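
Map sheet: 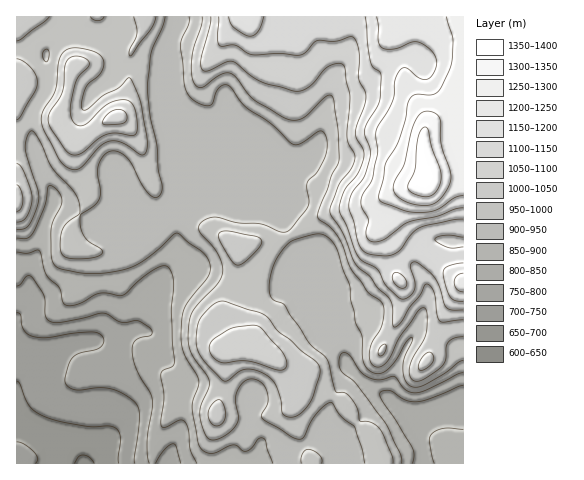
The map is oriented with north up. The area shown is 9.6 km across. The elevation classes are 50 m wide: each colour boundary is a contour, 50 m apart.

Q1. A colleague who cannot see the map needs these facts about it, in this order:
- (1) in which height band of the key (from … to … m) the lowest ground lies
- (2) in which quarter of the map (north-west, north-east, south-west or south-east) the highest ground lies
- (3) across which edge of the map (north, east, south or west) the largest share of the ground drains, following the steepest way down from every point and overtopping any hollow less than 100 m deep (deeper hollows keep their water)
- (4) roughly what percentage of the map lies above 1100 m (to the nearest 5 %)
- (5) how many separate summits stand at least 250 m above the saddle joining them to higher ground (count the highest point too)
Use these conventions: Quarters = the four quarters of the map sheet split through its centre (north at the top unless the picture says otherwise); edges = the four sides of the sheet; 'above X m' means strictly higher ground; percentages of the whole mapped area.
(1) The lowest ground lies in the 600–650 m band.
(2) The highest point lies in the north-east quarter of the map.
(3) Most of the ground drains across the western edge.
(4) About 15 % of the map lies above 1100 m.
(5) There is 1 summit with 250 m or more of prominence.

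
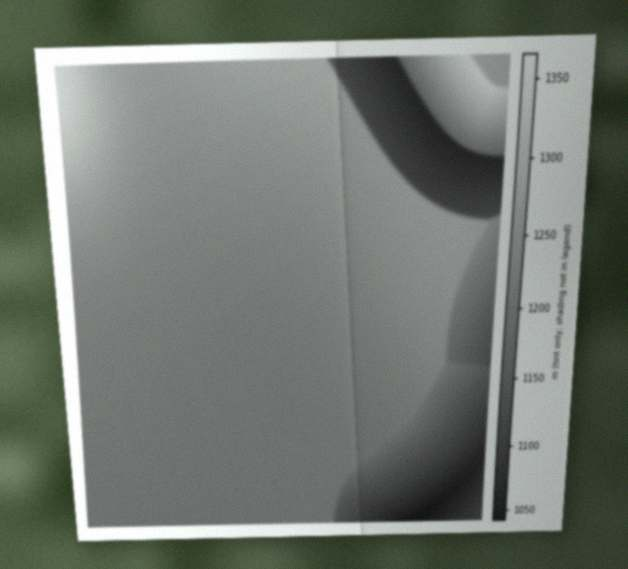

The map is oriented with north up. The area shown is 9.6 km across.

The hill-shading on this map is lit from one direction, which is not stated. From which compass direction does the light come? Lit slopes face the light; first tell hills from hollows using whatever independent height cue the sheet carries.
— SW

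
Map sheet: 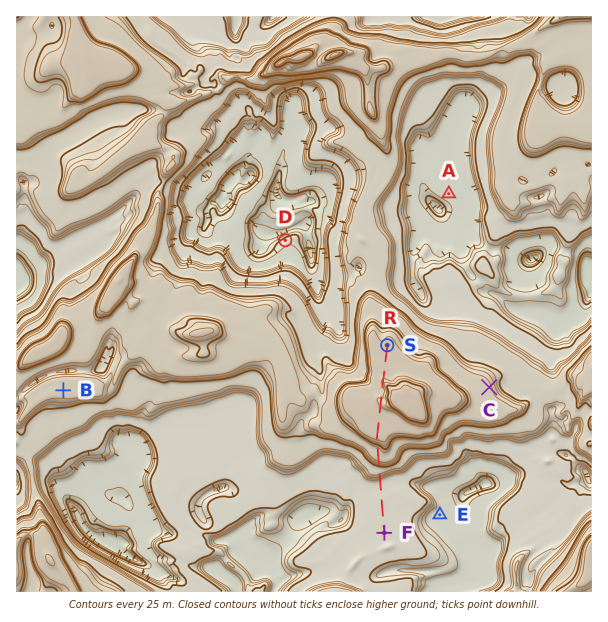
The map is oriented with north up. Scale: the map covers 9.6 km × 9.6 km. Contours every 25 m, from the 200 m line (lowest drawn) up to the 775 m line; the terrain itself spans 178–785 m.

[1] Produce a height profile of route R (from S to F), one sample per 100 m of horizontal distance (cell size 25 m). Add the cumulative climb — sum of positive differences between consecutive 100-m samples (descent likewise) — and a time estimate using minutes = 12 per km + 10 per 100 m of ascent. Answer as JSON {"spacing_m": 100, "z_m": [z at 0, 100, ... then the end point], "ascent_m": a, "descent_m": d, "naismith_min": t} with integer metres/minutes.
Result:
{"spacing_m": 100, "z_m": [682, 682, 683, 684, 686, 689, 711, 694, 690, 701, 706, 688, 685, 683, 682, 682, 669, 604, 589, 583, 527, 482, 448, 382, 380, 381, 382, 382, 382, 382, 382, 382, 382], "ascent_m": 47, "descent_m": 347, "naismith_min": 42}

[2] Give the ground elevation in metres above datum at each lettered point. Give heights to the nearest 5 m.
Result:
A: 280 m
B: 580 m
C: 580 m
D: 265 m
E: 280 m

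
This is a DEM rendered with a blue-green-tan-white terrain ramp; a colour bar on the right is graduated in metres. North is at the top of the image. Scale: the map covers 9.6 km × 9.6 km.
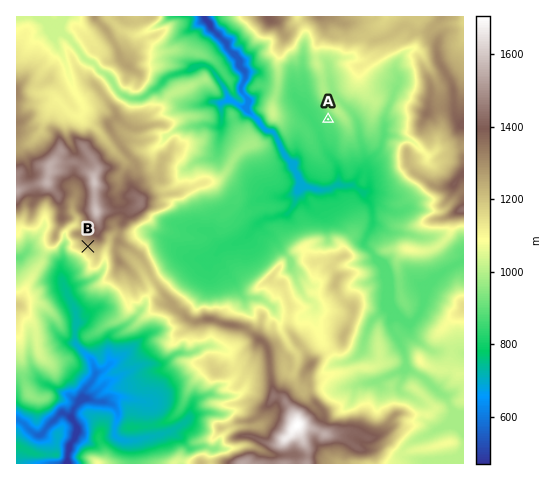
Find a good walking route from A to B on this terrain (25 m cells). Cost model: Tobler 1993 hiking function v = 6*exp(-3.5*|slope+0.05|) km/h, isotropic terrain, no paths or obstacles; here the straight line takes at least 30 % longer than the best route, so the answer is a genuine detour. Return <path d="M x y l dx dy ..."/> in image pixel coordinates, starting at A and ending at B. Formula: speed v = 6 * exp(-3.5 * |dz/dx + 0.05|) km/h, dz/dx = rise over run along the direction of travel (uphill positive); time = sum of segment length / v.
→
<path d="M328 119l-8 8-2 2-19 18-2 5 1 2-3 3-2 1-3-1 1 2-3 5 0 5-1-1 0 1-2-3-2 5-3 1-35 0-16 8-8 8-5 2-17 0-17 9-15 0-2 1-3 6-14 7-4 4-14 7-7 7-3 1-4-2-1 0-7 4-3 3 0 2-1 3-3 3-3 1-10 0"/>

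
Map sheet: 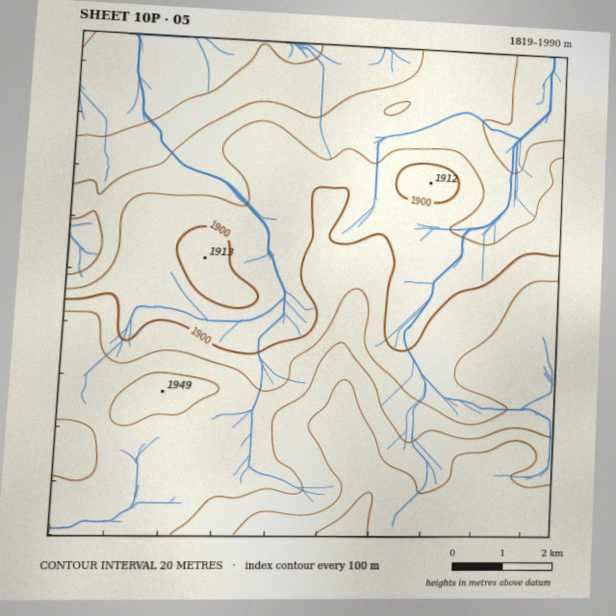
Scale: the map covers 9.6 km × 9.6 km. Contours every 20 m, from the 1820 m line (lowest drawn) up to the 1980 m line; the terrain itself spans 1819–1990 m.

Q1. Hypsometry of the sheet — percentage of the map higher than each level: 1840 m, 94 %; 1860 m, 84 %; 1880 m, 71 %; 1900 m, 50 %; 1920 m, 37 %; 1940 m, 17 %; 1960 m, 9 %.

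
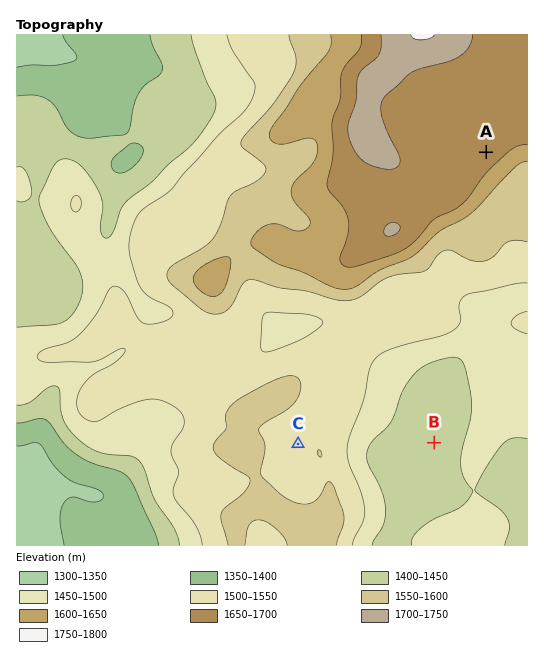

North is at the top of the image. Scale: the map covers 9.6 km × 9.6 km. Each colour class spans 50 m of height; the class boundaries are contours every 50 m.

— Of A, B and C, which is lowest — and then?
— B C A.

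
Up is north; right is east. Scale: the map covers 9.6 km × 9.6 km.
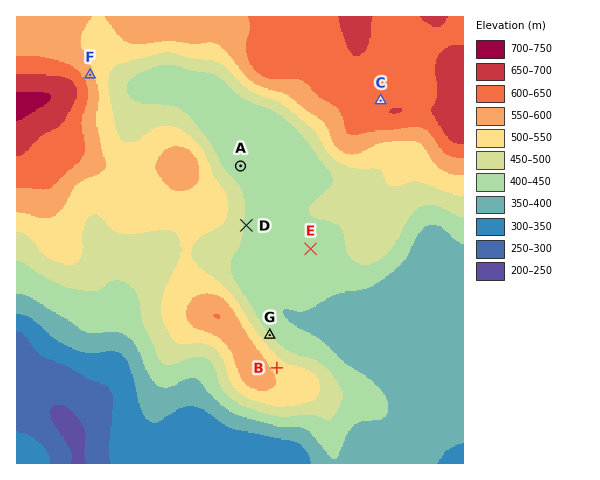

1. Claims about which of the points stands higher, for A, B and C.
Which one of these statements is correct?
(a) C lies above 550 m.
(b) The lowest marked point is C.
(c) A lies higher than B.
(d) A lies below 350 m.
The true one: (a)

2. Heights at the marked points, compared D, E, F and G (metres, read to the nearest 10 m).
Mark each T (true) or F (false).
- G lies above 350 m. T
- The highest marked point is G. F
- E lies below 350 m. F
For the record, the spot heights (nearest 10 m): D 440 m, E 420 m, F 570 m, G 450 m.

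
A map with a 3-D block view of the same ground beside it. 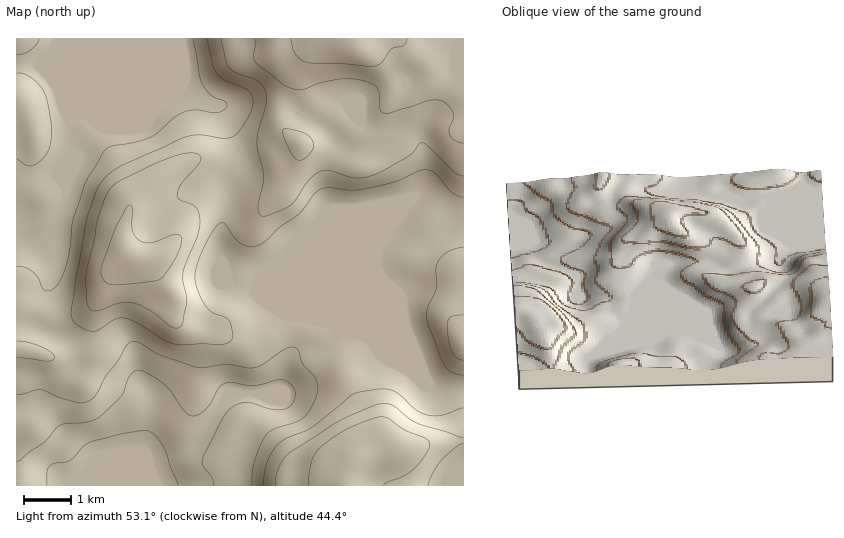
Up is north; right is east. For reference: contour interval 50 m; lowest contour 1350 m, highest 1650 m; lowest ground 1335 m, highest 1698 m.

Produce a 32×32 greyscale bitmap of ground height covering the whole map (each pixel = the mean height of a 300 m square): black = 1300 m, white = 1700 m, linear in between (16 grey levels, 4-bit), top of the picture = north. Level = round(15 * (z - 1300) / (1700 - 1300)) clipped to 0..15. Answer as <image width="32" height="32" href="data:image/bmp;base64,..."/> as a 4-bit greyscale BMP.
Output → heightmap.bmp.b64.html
<image width="32" height="32" href="data:image/bmp;base64,Qk12AgAAAAAAAHYAAAAoAAAAIAAAACAAAAABAAQAAAAAAAACAAATCwAAEwsAABAAAAAAAAAAAAAAABEREQAiIiIAMzMzAERERABVVVUAZmZmAHd3dwCIiIgAmZmZAKqqqgC7u7sAzMzMAN3d3QDu7u4A////ADMhEREREjNEV5q8zcy7uZlDIhERESI0RFeavM3czLqZQzIhEREjNERWiavMzN3LqVVDMiIiIzNFVWeKvMzMy6lVREMzIjNDRFVVZ5q8y6mIVVVVQzM0RERERFZ4mqmHd2VmZlQzNERDQzRGd4iHZmdmZ3ZUM0RVREREVnd3dmZnd3d3ZURVZlVlVVZ3dmZmeIh3d3ZVZnd3dmVmZmZmZop3d3d2Z4iIh3dmZmZmZmead3eId3iZmId2ZmZmZmZommZ3iZiZqph3dmZmZmZmaJlmZ4qqqqqXdmZmZmZmZmeJZlaKu7u6h2ZmZmZmZmZniGVWiszMyodmZmZmZmZmd4hVVXq8zMuXZndmZmZmZnd4VVV5vMu7qHeIdmZmZmZ3d1VVebu6q6l4iYdmZmZmZ3dVVWiruqqpiJmZdmZmZmd3VVVnq7upmYiJqodmZmZmd1VVV5q7qpmIiaqoiIh3ZnhVVVZ4mqqZmImrqpqqmYeKZlVVZ3iZmZiaq7uqqqmZq2ZlVVZmeIiImrvLqqqqmrt3ZVVVVWZ3d4q7u6qqqqq7d2VVVVVWZmZ5u7u6q7u6u3ZVVVVVVVZmeau7uqvMu7x2VVVVVVVWZ4m7u7u7zMzMZVVVVVVVVomrzMzMzMzMzFVVVVVVVVeavN3d7u7d3MxmVVVVVVVXmrzd7u/+3dzM"/>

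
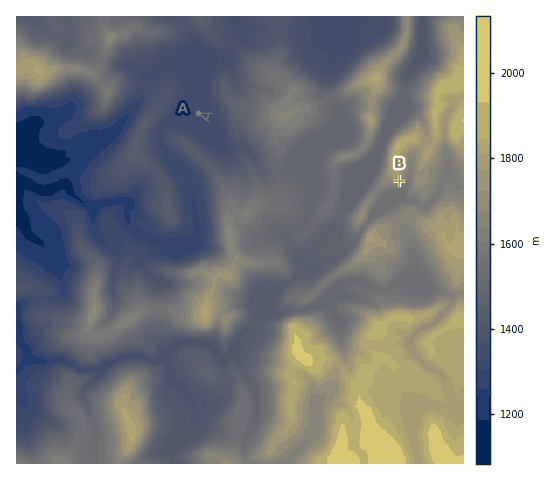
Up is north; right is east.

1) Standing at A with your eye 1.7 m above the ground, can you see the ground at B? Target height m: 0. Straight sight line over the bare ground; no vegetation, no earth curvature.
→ no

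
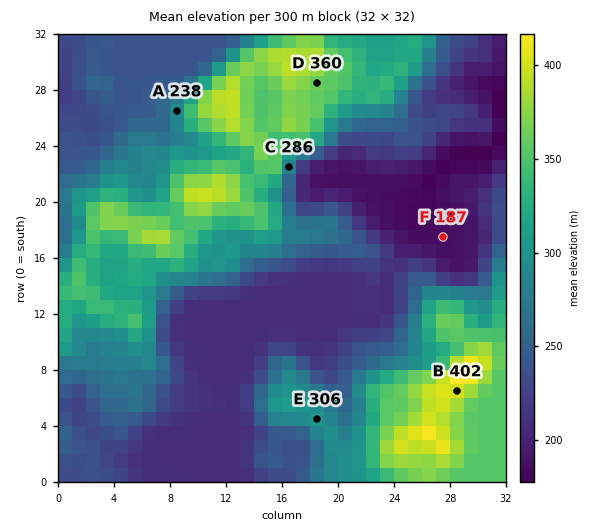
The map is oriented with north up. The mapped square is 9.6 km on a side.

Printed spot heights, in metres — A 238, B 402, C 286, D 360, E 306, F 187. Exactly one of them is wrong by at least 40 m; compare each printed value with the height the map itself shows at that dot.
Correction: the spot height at A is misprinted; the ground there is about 288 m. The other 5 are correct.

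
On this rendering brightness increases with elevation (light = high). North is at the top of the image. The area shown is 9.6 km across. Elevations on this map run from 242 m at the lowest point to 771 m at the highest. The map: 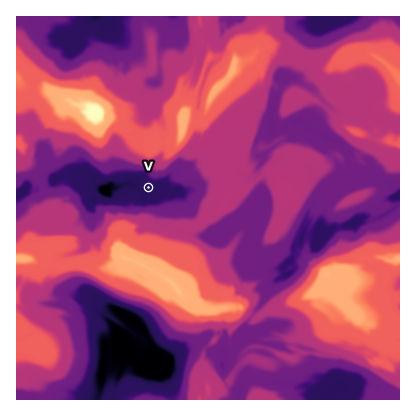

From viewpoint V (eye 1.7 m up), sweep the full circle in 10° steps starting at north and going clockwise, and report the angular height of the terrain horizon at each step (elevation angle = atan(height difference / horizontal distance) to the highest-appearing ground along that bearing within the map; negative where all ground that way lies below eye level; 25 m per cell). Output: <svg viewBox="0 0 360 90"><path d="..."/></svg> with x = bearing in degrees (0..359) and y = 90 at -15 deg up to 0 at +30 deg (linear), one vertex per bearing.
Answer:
<svg viewBox="0 0 360 90"><path d="M0 23l10 3 10-2 10 2 10 8 10 6 10 7 10-1 10 1 10 1 10-1 10-1 10 1 10-2 10-2 10-3 10-2 10-1 10-4 10 0 10 0 10-1 10 2 10 9 10 5 10 2 10 1 10 5 10-2 10-3 10-4 10-5 10-4 10-3 10-4 10-4"/></svg>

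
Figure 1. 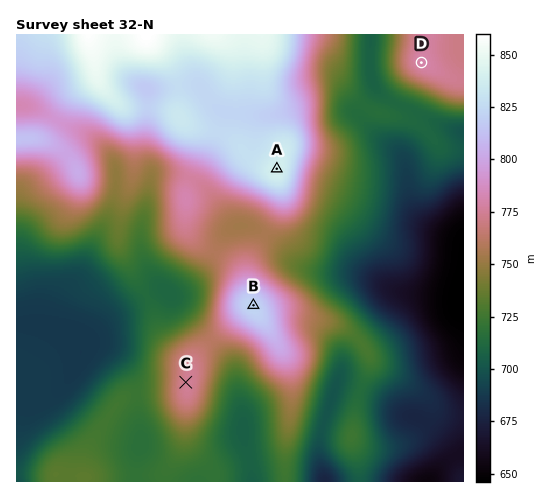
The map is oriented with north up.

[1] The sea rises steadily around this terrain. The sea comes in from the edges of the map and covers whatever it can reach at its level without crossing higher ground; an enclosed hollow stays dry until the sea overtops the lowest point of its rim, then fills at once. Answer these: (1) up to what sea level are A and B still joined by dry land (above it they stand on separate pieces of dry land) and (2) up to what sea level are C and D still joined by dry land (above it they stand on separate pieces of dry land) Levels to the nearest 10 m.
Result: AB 760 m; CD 710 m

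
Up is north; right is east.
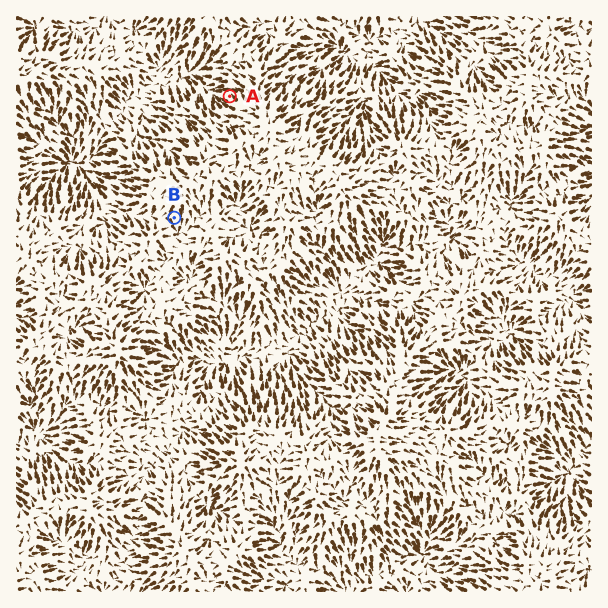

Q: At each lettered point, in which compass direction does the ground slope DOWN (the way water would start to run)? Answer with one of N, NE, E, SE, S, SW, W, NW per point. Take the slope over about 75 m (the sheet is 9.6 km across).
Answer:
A NW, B S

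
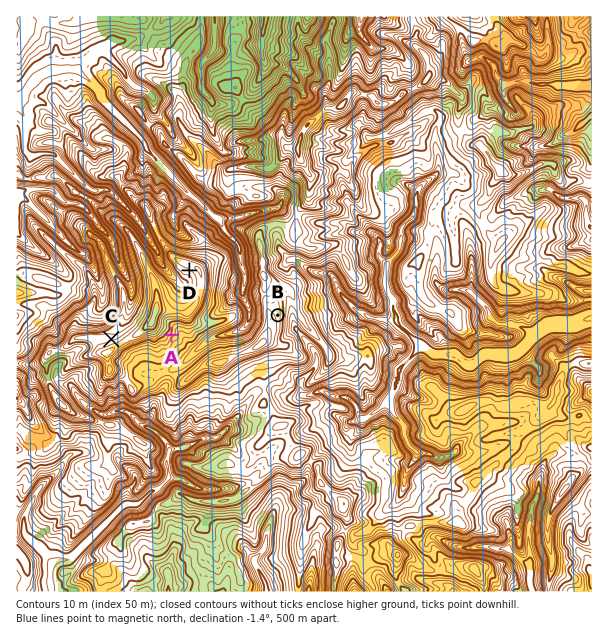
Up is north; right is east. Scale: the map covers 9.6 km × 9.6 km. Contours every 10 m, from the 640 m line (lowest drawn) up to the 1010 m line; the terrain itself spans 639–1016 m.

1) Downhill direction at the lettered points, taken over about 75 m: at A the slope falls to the SE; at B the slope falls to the E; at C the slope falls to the N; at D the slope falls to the SW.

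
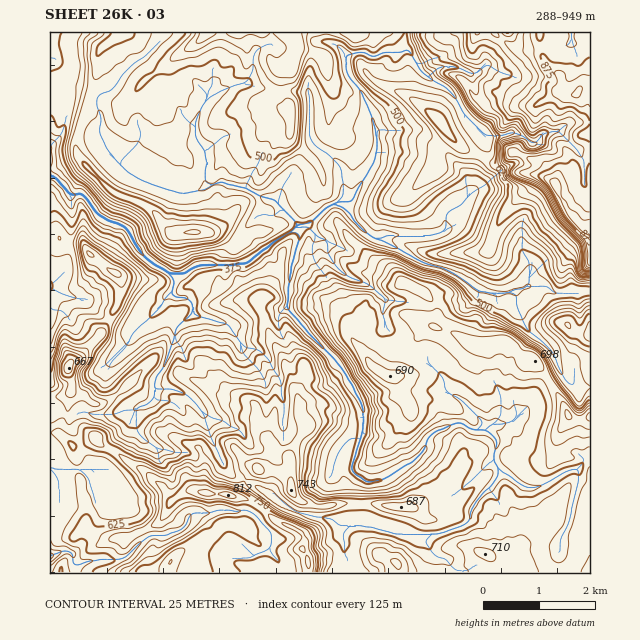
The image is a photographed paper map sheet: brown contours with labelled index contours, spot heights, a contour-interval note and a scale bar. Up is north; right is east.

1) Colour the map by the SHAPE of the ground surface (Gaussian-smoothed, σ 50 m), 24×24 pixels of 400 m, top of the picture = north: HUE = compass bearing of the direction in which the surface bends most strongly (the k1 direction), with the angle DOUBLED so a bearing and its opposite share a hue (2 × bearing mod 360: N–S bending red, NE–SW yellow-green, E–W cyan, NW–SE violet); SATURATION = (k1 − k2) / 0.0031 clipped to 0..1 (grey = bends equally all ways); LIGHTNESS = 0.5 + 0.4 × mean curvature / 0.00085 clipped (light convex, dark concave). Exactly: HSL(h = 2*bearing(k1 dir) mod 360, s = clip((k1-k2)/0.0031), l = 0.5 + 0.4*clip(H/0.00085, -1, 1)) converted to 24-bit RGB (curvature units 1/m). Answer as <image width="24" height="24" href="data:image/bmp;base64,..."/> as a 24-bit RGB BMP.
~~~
<image width="24" height="24" href="data:image/bmp;base64,Qk32BgAAAAAAADYAAAAoAAAAGAAAABgAAAABABgAAAAAAMAGAAATCwAAEwsAAAAAAAAAAAAA31QJjixQKIQ0Hch8nXXR5LbGaIWDdHJ9cIqAknN0akZ37fjTLCdxXkl5dMWVttvBXlOgi0l0lYBiea+Nf5mYlXZ8aWh+cJORiJfOcsnCmaDcqpzrXZ8TJGAU25PFk2aKiIdnU0yEMKNd9vnSMydfVJKYgrhgd0U0XDwtMqdLhZjFmWmBkHh5k3eBa3J5dnKGZo96rrp+R1s5RVAwzjOLzbluFiYNnKAUto8cbfL7Ff+5bCIAxBx6VoVKnj9hY2HJj8XDk4S2Hm1KrZp9kXF+l3yWk397Y2iLbGd+o6VzfHh+a0hrQrJs1JTr09b1z+H8wN7/MAMD9vJhKOXKYCHCWXrmPonXxmbCwoSqj2+AsmKLKYJ1kMB5b3gvwYujVm+fdlx3jaVlcFVdTJ3Qw/Xufj/H0sxrNhMWnh47tcjo0eaWcEp9P1tnliFal5k6EjITkYdVs4eVn514LUObrlk2oHayWKEvRagxXoWnwVizeum/ZMusJwwRY5QhseaOZhmlatqzuoNKxGprs2dVLk9OH0924rrGuISQFkQxo6Byn8G8T0Gtq5t+cF+EvKKHd019VaSySdeEyWdQTSxSf5PMhcuYdlk1WkkflC0zqsuLXTxs6NXNXWy1IUdlxlBRupSZrm68GV4lpJ8oZ1MvZIdYV2R2zpObjIjTwmeLRc19vV7pVW8/Kl1Ct4BXcDRCb5mlj8S7hHTNnju7qMeYp6XOLA5JnbA5l7GBqYCibnK2oUmjgKWdbIh3UGNmuPG2ADuT9wAEGpwcGhg289XmGlhzzGKJgLPHgbmjXpuLiz5hynI/0cx0O2ucLQYqmtudlcu1e2uVe1l1eo6DjWFymG97WZRzIv8zczhNY6L/+LbrEzMqN3Nc9dbjEI6ouHqknrSLNyxXdihAet2r4vDbMQImfduYkcqifF1WfltfhGuJk3h8eXeVc6ql1vXsMAQviHVOAu8ohDFg87/UI0ZGbpJNK02WmK+Hn2lfYShfotmjYdNnMgEacJ7LoNOoZ31ZiF1tl3GCgKWunMLIm7fZzfT0MgEZq0hgnMjbP4hgUqlh42JlLod4Snxiu3uohidTqjtSVY6CrNNxOQNBd068nMKnnYKQRGKxw4rCaqllhLlzOrR8oGYvQxoeNHqR2+/uh2nchVpVfkRCbXpD4L+RTaypG22GUbSwUqCciIvB17vGDxN+lMqeos3AN3zHng9pqdJwr9rk0ubuaRNeTjEcUX88WnFKd3ESLykEU3N70EZ20fbww9LkbgNOj1gNEjsJbmUSKWUOt2ltGDKWjbBtsEwsuzCYcr681/PiMAgDMw4AXx4kt9OxbaSnQThi1oWJ+X//SF6izf7gnFOgTw84qzuP5dTOq4HEV9Kyk5LTCl0n1ewcSbNmaSoqceeDb4oTRxYHQdLfe43kqZDf58PAU0JmZDlifZBZ4OAAVaCywepVLAcJKAsOjt2dm8zXurDe2ZjVOoGbf3i2qS+6JIBAtufZiBBTqE9bfIVPV5FRQ3JUN1hS1aCeqUiLT1SIkyqL0Pvrs4M2RAAG24WY0+74e969V0M2YmZCnWh0z5Sqfl8tYUuDsYSWM50jMUNst53G28bbrI94PV5ISG9lQW9j4IihNCBKrPymVGqBXw85jOLBm/DFXkA4dV5XhHJzYJOFjV45fE8zyLyIQmtiiIdtsml/TI51PWlfq4aByJu0uqDGMS9ZKBo0/WhXbaH51fbiZU2CPyaU2PXPaklbfHJwgXVzgJSFbGCKjGyXnoaatIORsFJLRb+VgENajqGHNUxchI1fm490q0NYgLrSCRGozP/RD9juyj0/iDVIH3Ny1bSPfV95dJ10eJGDiJJ+b1CCZY9ncIdunICD5t/EFxlRnrOZfY6BSjtydpVbfU1DouSbg0SJKwgbV10AcEoAMIYS0mBsRXGBz6mEXl+TpIKAe4qFlH51SnyBpIiqhoGeiJCW2d+9HxhUr598a5BwUipPh3FbqOTbs8imRQM7bcPXpJzo4szwoFi8Mo1egXWTv0VSXYZqpXaRg3iUkI96hWN5THJRZoFIj1lP0sxQEAwnudSmZBZtlN3Om9bZhZdaLgUTjv/qiYTAZJZ7f0pUzquQjoS/f2Nto0WOpKl+WHhmlWChvX6Sb4FdW3KBpFuicaKy3by/GimMweC0CELRqb9Nl1d9XxI6TvHIs2gWKFkffWdLV6Nkg8CPhl5nYneJPp2W0Hd+d6aTVnp3Qn2O5puyT2SiiL2rS56MqaZsPrHUphFtgdpHP7pXHChc0pXHeaGx3o+cYpDIbIXZxseKZpWMcl6M"/>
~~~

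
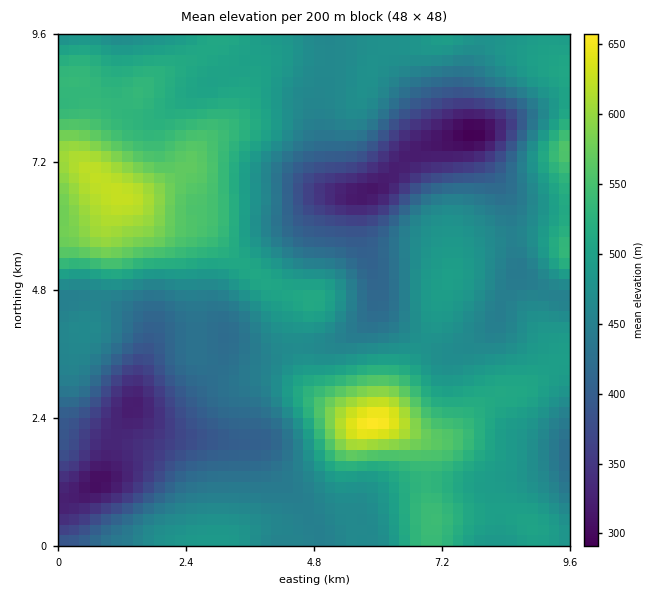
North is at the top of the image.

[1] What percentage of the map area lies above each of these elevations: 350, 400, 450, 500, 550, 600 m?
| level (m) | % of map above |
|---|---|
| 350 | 93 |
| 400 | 85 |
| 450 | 66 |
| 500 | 30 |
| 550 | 10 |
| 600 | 3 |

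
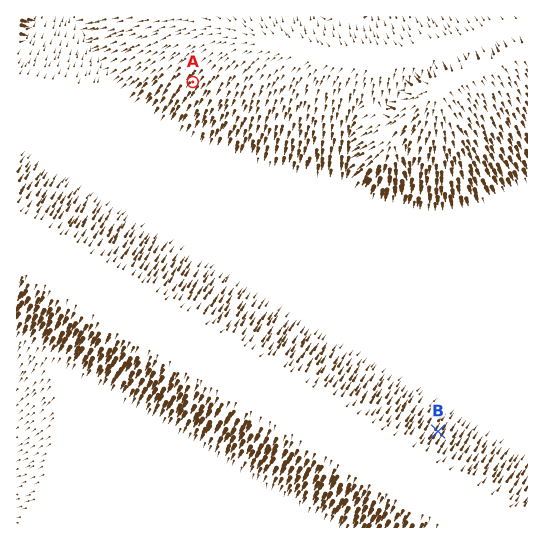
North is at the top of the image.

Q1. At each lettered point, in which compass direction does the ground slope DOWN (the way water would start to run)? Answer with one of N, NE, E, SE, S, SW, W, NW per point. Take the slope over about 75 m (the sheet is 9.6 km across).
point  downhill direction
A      SW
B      NE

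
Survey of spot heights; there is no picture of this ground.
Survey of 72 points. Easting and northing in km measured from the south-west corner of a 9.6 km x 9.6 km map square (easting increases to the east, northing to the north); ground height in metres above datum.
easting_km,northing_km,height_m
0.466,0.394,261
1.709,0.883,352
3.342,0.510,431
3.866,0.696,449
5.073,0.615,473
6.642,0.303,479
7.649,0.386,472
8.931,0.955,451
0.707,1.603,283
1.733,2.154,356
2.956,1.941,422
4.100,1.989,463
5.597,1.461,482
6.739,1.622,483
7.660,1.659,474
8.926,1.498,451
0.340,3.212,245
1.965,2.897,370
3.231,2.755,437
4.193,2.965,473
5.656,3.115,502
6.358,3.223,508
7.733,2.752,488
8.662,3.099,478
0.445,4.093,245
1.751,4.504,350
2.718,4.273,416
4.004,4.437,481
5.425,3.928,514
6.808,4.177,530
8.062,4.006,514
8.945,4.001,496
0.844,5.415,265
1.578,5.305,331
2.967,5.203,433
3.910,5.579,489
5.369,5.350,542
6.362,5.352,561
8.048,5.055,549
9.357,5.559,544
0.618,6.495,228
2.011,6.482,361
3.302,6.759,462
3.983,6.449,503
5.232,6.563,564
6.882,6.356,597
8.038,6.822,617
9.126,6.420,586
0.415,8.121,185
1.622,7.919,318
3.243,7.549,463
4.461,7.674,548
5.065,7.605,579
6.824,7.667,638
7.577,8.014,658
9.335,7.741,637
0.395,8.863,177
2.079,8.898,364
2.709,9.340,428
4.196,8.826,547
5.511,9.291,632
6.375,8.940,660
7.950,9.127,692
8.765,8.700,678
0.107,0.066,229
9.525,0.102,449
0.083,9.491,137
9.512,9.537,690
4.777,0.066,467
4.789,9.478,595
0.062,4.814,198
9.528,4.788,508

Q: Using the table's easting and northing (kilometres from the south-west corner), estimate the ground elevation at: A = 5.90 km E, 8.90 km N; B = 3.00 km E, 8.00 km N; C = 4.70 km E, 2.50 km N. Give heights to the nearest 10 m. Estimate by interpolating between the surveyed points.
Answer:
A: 640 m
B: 450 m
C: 480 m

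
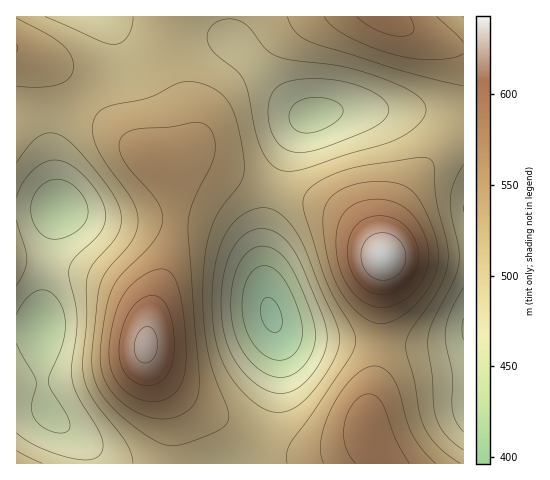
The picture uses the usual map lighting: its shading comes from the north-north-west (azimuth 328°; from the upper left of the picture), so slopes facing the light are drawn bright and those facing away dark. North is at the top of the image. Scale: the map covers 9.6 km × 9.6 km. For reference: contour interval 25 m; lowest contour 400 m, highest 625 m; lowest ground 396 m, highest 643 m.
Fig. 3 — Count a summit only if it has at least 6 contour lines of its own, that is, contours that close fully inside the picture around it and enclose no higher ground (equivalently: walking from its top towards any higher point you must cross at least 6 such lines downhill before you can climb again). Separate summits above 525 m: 0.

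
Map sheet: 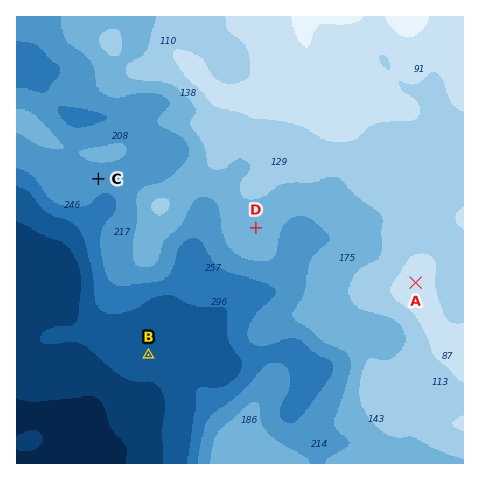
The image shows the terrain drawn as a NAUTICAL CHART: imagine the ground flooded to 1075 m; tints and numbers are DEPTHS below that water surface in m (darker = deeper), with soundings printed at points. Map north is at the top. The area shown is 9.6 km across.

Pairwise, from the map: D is higher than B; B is lower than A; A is higher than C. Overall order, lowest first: B C D A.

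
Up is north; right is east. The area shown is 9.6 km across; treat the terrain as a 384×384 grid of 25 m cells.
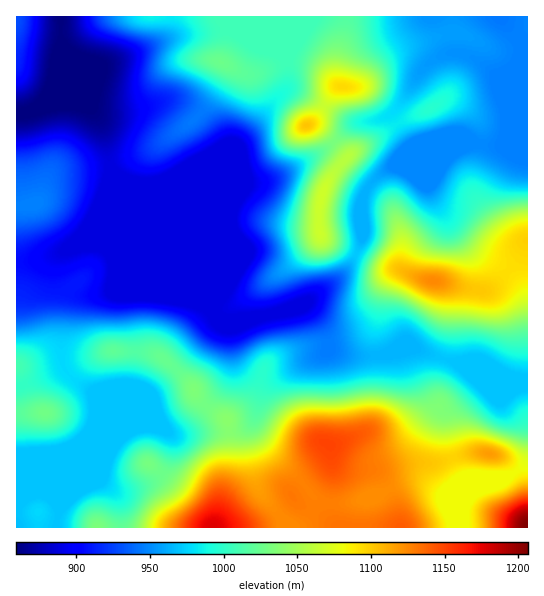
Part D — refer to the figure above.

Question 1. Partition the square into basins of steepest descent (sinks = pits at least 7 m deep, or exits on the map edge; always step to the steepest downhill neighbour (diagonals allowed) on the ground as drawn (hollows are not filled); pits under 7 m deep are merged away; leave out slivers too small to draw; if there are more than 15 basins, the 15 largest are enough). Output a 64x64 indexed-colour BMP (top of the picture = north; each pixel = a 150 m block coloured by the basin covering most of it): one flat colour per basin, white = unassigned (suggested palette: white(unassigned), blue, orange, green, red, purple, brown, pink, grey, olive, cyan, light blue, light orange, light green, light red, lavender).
<image width="64" height="64" href="data:image/bmp;base64,Qk12CAAAAAAAAHYAAAAoAAAAQAAAAEAAAAABAAQAAAAAAAAIAAATCwAAEwsAABAAAAAAAAAA////ALR3HwAOf/8ALKAsACgn1gC9Z5QAS1aMAMJ34wB/f38AIr28AM++FwDox64AeLv/AIrfmACWmP8A1bDFADMzMzMzMzMzMzMzMzERERERERERERERERERERERERERMzMzMzMzMzMzMzMzMREREREREREREREREREREREREREzMzMzMzMzMzMzMzMxERERERERERERERERERERERERETMzMzMzMzMzMzMzMzMRERERERERERERERERERERERERMzMzMzMzMzMzMzMzMxEREREREREREREREREREREREREzMzMzMzMzMzMzMzMzERERERERERERERERERERERERETMzMzMzMzMzMzMzMzMRERERERERERERERERERERERERMzMzMzMzMzMzMzMzMzEREREREREREREREREREREREREzMzMzMzMzMzMzMzMzMRERERERERERERERERERERERETMzMzMzMzMzMzMzMzMxERERERERERERERERERERERERMzMzMzMzMzMzMzMzMzEREREREREREREREREREREREREzMzMzMzMzMzMzMzMzMRERERERERERERERERERERERETMzMzMzMzMzMzMzMzMxERERERERERERERERERERERERMzMzMzMzMzMzMzMzMxERERERERERERERERERERERERERETMzMzMzMzMzMzMxEREREREREREREREREREREREREREREzMzMzMzMzMzMxERERERERERERERERERERERERERERETMzMzMzMzMzMxEREREREREREREREREREREREREREREREzMzMzMzMzMxERERERERERERERERERERERERERERERETMzMzMzMzMxEREREREREREREREREREREREREREREREREzMzMzMzMxERERERERERERERERERERERERERERERERERMzMzMzMxERERERERERERERERERERERERERERERERERERMzMzMxERERERERERERERERERERERERERERERERERERERERERERERERERERERERERERERERERERERERERERERERERERERERERERERERERERERERERERERERERERERERERERERERERERERERERERERERERERERERERERERERERERERERERERERERERERERERERERERERERERERERERERERERERERERERERERERERERERERERERERERERERERERERERERERERERERERERERERERERERERERERERERERERERERERERERERERERERERERERERERERERERERERERERERERERERERERERERERERERERERERERERERERERERERERERERERERERERERERERERERERERERERERESIiIhERERERERERERERERERERERERERERERERERESIiIiIiIRERERERERERERERERERERERERERERERERIiIiIiIiIiEREREREREREREREREREREREREREREREiIiIiIiIiIiIhERERERERERERERERERERERERERERIiIiIiIiIiIiIiERERERERERERERERERERERERERESIiIiIiIiIiIiIiIhEREREREREREREREREREREREREiIiIiIiIiIiIiIiIiERERERERERERERERERERERERESIiIiIiIiIiIiIiIiIRERERERERERERERERERERERERIiIiIiIiIiIiIiIiIhEREREREREREREREREREREREREiIiIiIiIiIiIiIiIiERERERERERERERERERERERERESIiIiIiIiIiIiIiIiIRERERERERERERERERERERERERIiIiIiIiIiIiIiIiIhERERERERERERERERERERERERESIiIiIiIiIiIiIiIiERERERERERERERERERERERERERIiIiIiIiIiIiIiIiIRERERERERERERERERERERERERESIiIiIiIiIiIiIiIhEREREREREREREREREREREREREREiIiIiIiIiIiIiIiERERERERERERERERERERERERERESIiIiIiIiIiIiIiIRERERERERERERERERERERERERERIiIiIiIiIiIiIiIhERERERERERERERERERERERERERIiIiIiIiIiIiIiIiERERERERERERERERERERERERERIiIiIiIiIiIiIiIiIRERERERERERERERERERERERESIiIiIiIiIiIiIiIiIhEREREREREREREREREREREREREiIiIiIiIiIiIiIiIiERERERERERERERERERERERERESIiIiIiIiIiIiIiIiIREREREREREREREREREREREREREiIiIiIiIiIiIiIiIhERERERERERERERERERERERERERIiIiIiIiIiIiIiIiEREREREREREREREREREREREREREiIiIiIiIiIiIiIiIRERERERERERERERERERERERERESIiIiIiIiIiIiIiIhERERERERERERERERERERERERERIiIiIiIiIiIiIiIiEREREREREREREREREREREREREREiIiIiIiIiIiIiIiIRERERERERERERERERERERERERESIiIiIiIiIiIiIiIhEREREREREREREREREREREREREREiIiIiIiIiIiIiIiERERERERERERERERERERERERERESIiIiIiIiIiIiIiIRERERERERERERERERERERERERERIiIiIiIiIiIiIiIhEREREREREREREREREREREREREREiIiIiIiIiIiIiIi"/>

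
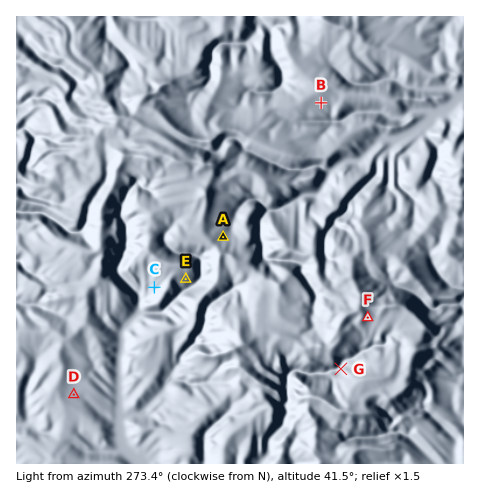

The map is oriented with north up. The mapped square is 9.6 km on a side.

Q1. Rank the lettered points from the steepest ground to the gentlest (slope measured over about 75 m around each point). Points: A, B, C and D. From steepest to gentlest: C A B D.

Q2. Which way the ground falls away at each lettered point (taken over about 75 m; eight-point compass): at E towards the S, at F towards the SE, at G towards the NW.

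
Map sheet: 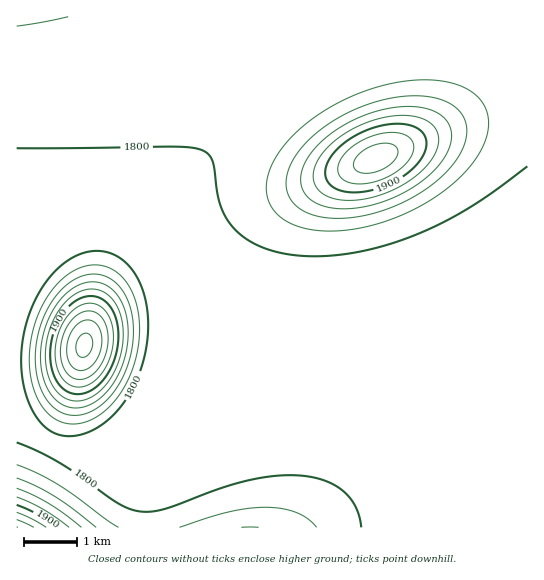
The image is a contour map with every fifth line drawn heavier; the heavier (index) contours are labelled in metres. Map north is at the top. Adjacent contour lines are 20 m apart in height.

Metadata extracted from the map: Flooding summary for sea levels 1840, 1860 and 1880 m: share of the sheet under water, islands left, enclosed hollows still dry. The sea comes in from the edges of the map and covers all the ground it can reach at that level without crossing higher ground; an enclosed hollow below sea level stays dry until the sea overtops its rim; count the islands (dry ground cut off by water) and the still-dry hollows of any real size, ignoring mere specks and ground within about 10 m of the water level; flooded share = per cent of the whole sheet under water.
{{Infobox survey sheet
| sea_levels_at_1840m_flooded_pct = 89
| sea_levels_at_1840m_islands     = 2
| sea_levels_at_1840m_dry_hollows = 0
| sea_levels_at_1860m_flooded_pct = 92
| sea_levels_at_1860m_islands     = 2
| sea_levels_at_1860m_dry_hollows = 0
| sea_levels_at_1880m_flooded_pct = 94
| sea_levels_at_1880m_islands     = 2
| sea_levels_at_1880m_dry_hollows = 0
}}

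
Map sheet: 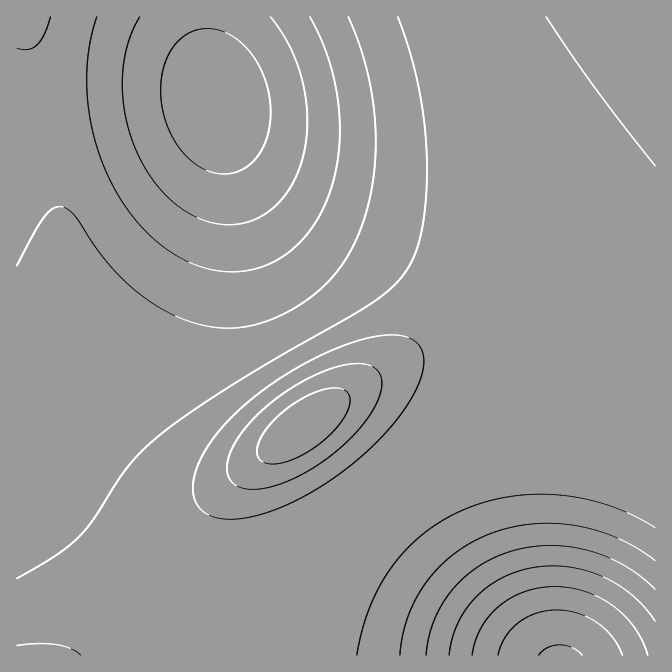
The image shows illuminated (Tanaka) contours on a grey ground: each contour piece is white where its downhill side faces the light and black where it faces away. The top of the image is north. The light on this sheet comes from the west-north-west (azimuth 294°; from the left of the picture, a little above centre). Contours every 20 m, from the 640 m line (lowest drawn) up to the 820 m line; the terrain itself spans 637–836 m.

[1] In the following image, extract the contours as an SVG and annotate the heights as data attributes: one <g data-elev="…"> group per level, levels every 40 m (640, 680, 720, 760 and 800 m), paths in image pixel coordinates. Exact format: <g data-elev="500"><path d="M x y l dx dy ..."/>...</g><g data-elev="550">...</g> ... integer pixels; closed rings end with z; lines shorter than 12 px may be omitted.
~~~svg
<g data-elev="640"><path d="M539 655l10-8 11-2 12 2 10 8"/></g><g data-elev="680"><path d="M472 655l4-15 6-13 8-12 10-10 12-8 13-6 15-3 15-1 15 1 15 3 15 7 14 8 11 10 10 12 8 14 5 13"/><path d="M219 174l-10-3-10-5-10-8-9-9-12-22-7-27 1-27 8-21 7-10 8-7 9-4 10-2 11 0 12 4 10 6 10 9 8 11 7 13 5 15 3 15 1 15-2 15-4 11-7 12-8 9-10 7-10 3z"/></g><g data-elev="720"><path d="M426 655l3-18 5-17 8-15 10-15 13-13 15-12 17-9 17-5 18-4 18-2 20 2 19 4 18 6 18 9 16 11 14 12"/><path d="M310 17l10 20 8 20 6 21 4 24 2 21-1 22-2 22-5 20-7 18-9 17-11 15-12 11-13 10-15 8-16 4-17 2-17-2-16-4-17-7-17-11-15-12-14-16-13-17-10-18-10-20-7-22-5-21-3-22-1-22 1-21 3-20 6-20"/></g><g data-elev="760"><path d="M357 655l5-25 8-23 11-23 12-19 15-18 17-15 19-12 20-10 23-8 23-6 25-2 25 1 25 4 25 7 24 10 21 12"/><path d="M398 17l11 33 9 35 6 37 3 35-1 36-4 34-6 25-10 20-15 16-20 15-129 75-46 30-32 24-20 16-15 17-35 54-15 18-23 18-39 23"/></g><g data-elev="800"><path d="M244 488l20 0 24-7 27-14 26-20 23-24 13-21 5-19-1-6-4-7-8-5-11-1-13 1-15 4-33 16-33 23-23 25-8 14-5 11-1 12 2 8 6 7z"/></g>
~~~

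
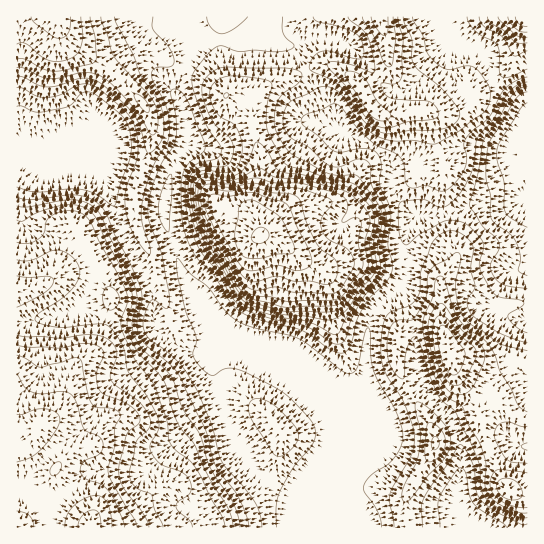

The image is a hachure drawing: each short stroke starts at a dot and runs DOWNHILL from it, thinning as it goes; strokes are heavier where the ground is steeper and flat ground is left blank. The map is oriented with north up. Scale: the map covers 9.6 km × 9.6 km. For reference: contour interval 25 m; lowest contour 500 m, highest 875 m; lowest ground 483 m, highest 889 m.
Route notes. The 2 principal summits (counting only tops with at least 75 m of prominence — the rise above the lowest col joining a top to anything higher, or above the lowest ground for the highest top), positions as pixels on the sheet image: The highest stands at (261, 235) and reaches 879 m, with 269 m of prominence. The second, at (449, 349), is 745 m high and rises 162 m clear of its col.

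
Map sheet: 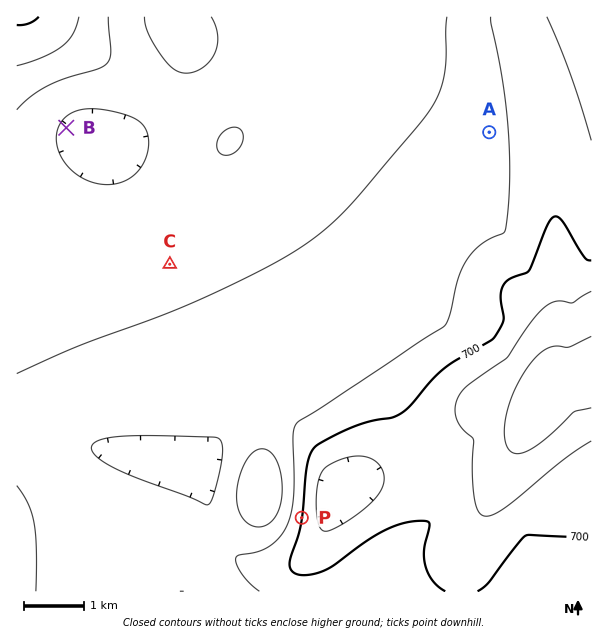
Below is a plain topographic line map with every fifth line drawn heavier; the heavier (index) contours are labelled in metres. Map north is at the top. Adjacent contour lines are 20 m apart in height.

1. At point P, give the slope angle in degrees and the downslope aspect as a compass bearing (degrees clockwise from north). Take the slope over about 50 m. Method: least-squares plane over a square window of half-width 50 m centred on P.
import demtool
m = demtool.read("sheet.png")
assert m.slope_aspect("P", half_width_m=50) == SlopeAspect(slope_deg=6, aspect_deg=98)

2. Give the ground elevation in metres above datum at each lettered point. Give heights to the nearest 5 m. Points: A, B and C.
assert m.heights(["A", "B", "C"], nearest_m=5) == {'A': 730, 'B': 735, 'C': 745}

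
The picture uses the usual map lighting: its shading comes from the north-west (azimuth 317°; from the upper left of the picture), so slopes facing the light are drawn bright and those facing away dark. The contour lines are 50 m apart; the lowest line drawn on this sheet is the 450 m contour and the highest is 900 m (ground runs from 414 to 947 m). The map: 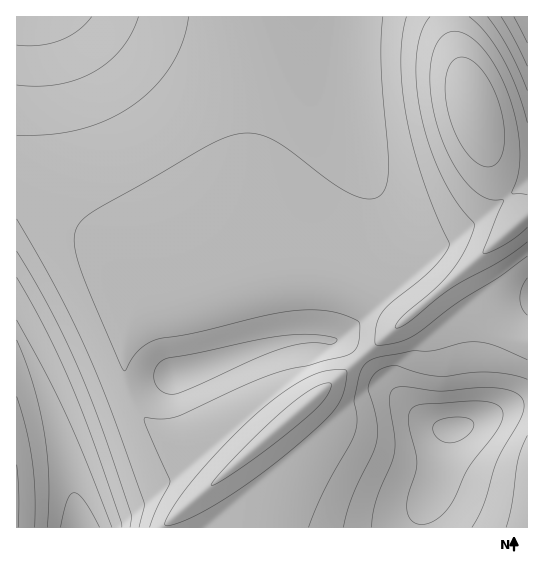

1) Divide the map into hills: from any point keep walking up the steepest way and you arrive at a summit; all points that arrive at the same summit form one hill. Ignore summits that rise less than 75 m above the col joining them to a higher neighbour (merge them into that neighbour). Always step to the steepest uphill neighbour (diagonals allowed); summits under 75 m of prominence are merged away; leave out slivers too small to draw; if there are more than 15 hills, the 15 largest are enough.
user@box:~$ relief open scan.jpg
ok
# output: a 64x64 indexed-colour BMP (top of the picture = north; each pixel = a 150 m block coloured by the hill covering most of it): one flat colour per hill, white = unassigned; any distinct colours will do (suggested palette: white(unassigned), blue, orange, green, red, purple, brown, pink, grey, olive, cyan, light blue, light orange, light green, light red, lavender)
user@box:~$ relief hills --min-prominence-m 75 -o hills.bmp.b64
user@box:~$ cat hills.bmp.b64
<image width="64" height="64" href="data:image/bmp;base64,Qk12CAAAAAAAAHYAAAAoAAAAQAAAAEAAAAABAAQAAAAAAAAIAAATCwAAEwsAABAAAAAAAAAA////ALR3HwAOf/8ALKAsACgn1gC9Z5QAS1aMAMJ34wB/f38AIr28AM++FwDox64AeLv/AIrfmACWmP8A1bDFADMzMzMiIiIiIiIiIiIiIiIiIiIiIiIiIiIhERERERERMzMzMyIiIiIiIiIiIiIiIiIiIiIiIiIiIiEREREREREzMzMzIiIiIiIiIiIiIiIiIiIiIiIiIiIiIRERERERETMzMzIiIiIiIiIiIiIiIiIiIiIiIiIiIiIhERERERERMzMzMiIiIiIiIiIiIiIiIiIiIiIiIiIiIiIREREREREzMzMyIiIiIiIiIiIiIiIiIiIiIiIiIiIiIhERERERETMzMzIiIiIiIiIiIiIiIiIiIiIiIiIiIiIiIRERERERMzMzMiIiIiIiIiIiIiIiIiIiIiIiIiIiIiIhEREREREzMzMiIiIiIiIiIiIiIiIiIiIiIiIiIiIiIiERERERETMzMyIiIiIiIiIiIiIiIiIiIiIiIiIiIiIiIRERERERMzMzIiIiIiIiIiIiIiIiIiIiIiIiIiIiIiIiEREREREzMzIiIiIiIiIiIiIiIiIiIiIiIiIiIiIiIiIRERERETMzMiIiIiIiIiIiIiIiIiIiIiIiIiIiIiIiIRERERERMzMxEiIiIiIiIiIiIiIiIiIiIiIiIiIiIiEREREREREzMzEREiIiIiIiIiIiIiIiIiIiIiIiIiIiERERERERETMzERERESIiIiIiIiIiIiIiIiIiIiIiIiERERERERERMzMRERERESIiIiIiIiIiIiIiIiIiIiIiEREREREREREzMRERERERESIiIiIiIiIiIiIiIiIiIiERERERERERETMxERERERERERIiIiIiIiIiIiIiIiIiERERERERERERMzERERERERERERIiIiIiIiIiIiIiIiEREREREREREREzEREREREREREREREiIiIiIiIiIiIiERERERERERERETMRERERERERERERERESIiIiIiIiIiERERERERERERERMRERERERERERERERERERIiIiIiIiERERERERERERERExERERERERERERERERERERERIiIRERERERERERERERERERERERERERERERERERERERERERERERERERERERERERERERERERERERERERERERERERERERERERERERERERERERERERERERERERERERERERERERERERERERERERERERERERERERERERERERERERERERERERERERERERERERERERERERERERERERERERERERERERERERERERERERERERERERERERERERERERERERERERERERERERERERERERERERERERERERERERERERERERERERERERERERERERERERERERERERERERERERERERERERERERERERERERERERERERERERERERERERERERERERERERERERERERERERERERERERERERERERERERERERERERERERERERERERERERERERERERERERERERERERERERERERERERERERERERERERERERERERERERERERERERERERERERERERERERERERERERERERERERERERERERERERERERERERERERERERERERERERERERERERERERERERERERERERERERERERERERERERERERERERERERERERERERERERERERERERERERERERERERERERERERERERERERERERERERERERERERERERERERERERERERERERERERERERERERERERERERERERERERERERERERERERERERERERERERERERERERERERERERERERERERERERERERERERERERERERERERERERERERERERERERERERERERERERERERERERERERERERERERERERERERERERERERERERERERERERERERERERERERERERERERERERERERERERERERERERERERERERERERERERERERERERERERERERERERERERERERERERERERERERERERERERERERERERERERERERERERERERERERERERERERERERERERERERERERERERERERERERERERERERERERERERERERERERERERERERERERERERERERERERERERERERERERERERERERERERERERERERERERERERERERERERERERERERERERERERERERERERERERERERERERERERERERERERERERERERERERERERERERERERERERERERERERERERERERERERERERERERERERERERERERERERERERERERERERERERERERERERERERERERERERERERERERERERERERERERERERERERERERERERERERERERERERERERERERERERERERERERERERERERERERERERERERERERERERERERERERERERERERERERERERERERERERERERERERERERERERERERERERERERERERERERERERERERERERERERERERERERERERERERERERERERERERERERERERERERERERERERERERERERERERERERERERERERERERERERERERERERERERERERERERERERERERERERERERERERERERERERERERERERERERERERERERERERERERERERERERERERERERERERERERERERERERERERERERERERERERERERERERERERERERERERERERERERERERERERERER"/>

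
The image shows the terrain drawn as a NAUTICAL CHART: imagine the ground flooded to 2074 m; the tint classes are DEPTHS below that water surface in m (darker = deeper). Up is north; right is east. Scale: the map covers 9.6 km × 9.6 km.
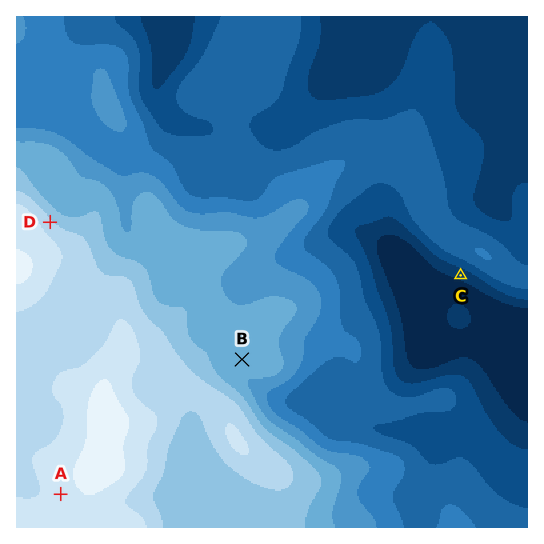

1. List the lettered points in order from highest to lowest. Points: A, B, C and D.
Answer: A D B C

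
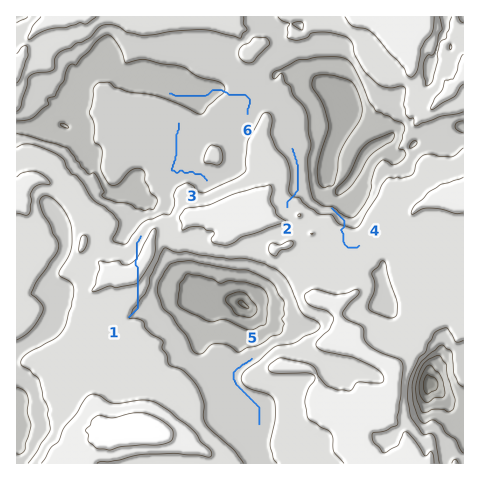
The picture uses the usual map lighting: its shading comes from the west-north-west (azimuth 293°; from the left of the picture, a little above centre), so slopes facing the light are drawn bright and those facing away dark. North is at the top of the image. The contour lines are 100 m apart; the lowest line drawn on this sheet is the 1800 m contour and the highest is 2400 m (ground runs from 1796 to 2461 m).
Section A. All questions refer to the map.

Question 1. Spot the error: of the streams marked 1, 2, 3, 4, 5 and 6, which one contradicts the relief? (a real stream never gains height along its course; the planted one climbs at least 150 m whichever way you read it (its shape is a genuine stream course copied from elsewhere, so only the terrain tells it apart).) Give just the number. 1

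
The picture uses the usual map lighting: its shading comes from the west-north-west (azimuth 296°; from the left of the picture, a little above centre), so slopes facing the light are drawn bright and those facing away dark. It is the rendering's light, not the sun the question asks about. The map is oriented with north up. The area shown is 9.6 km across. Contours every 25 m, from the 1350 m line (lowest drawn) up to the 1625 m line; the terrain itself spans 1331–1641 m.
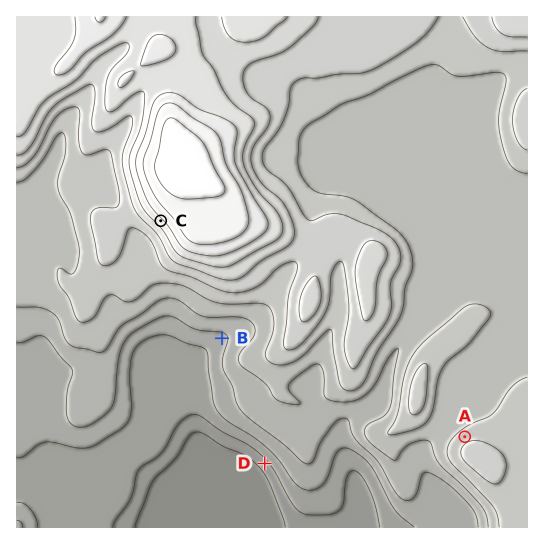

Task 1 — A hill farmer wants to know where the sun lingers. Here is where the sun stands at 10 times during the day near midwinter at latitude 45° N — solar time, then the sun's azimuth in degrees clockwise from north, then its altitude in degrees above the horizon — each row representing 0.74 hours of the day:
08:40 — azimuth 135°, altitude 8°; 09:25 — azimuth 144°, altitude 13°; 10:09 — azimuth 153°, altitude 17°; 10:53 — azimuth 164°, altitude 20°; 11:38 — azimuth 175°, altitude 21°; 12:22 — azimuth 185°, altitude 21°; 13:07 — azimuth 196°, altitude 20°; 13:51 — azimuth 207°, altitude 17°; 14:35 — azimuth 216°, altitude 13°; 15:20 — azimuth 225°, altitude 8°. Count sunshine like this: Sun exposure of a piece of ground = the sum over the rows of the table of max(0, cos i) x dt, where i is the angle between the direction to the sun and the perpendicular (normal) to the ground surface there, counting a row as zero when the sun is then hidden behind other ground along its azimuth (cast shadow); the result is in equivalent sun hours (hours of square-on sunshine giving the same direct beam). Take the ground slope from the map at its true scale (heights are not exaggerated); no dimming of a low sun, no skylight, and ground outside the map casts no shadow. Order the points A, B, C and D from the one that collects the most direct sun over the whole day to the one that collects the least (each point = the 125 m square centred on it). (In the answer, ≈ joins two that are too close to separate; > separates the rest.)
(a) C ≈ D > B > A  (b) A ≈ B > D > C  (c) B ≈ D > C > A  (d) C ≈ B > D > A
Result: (a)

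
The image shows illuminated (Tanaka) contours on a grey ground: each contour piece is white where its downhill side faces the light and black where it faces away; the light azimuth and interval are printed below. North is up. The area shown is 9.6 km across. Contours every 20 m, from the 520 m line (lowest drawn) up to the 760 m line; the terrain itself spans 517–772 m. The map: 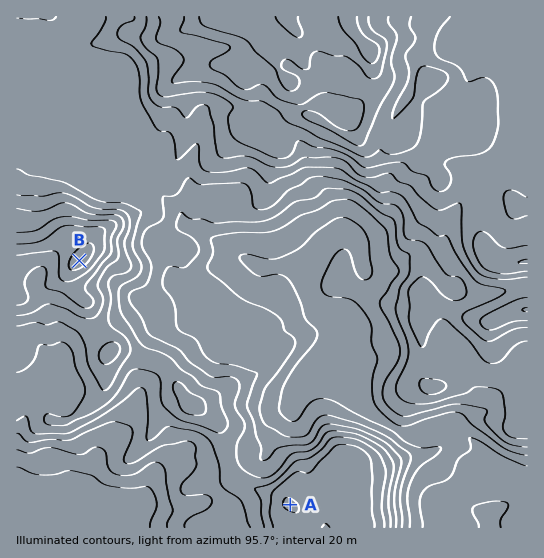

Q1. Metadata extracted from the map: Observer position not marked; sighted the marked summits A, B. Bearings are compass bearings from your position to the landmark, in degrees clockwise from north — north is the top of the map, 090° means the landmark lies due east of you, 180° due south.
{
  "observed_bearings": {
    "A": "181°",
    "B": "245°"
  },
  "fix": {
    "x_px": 296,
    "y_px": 160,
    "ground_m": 665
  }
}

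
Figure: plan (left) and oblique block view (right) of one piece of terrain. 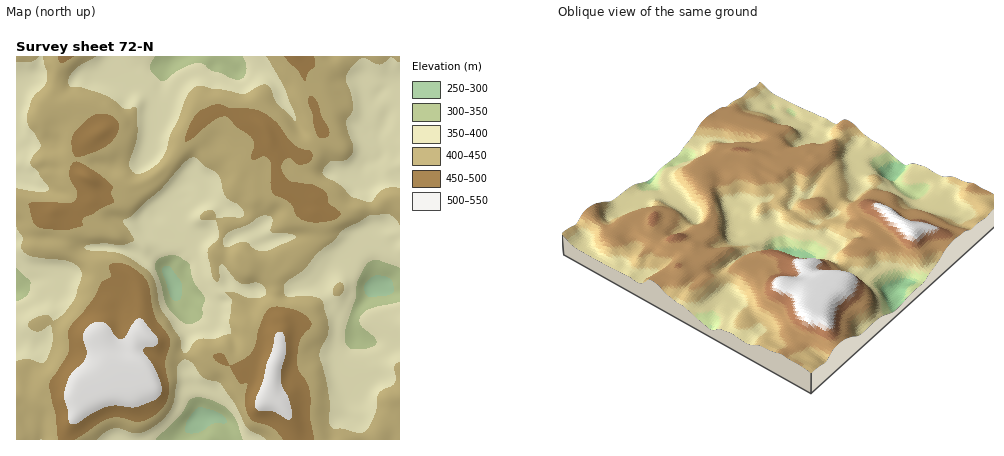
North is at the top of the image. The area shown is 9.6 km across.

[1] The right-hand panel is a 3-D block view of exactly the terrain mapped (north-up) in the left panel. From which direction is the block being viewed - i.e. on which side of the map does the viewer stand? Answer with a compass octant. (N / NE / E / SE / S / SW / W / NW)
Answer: SW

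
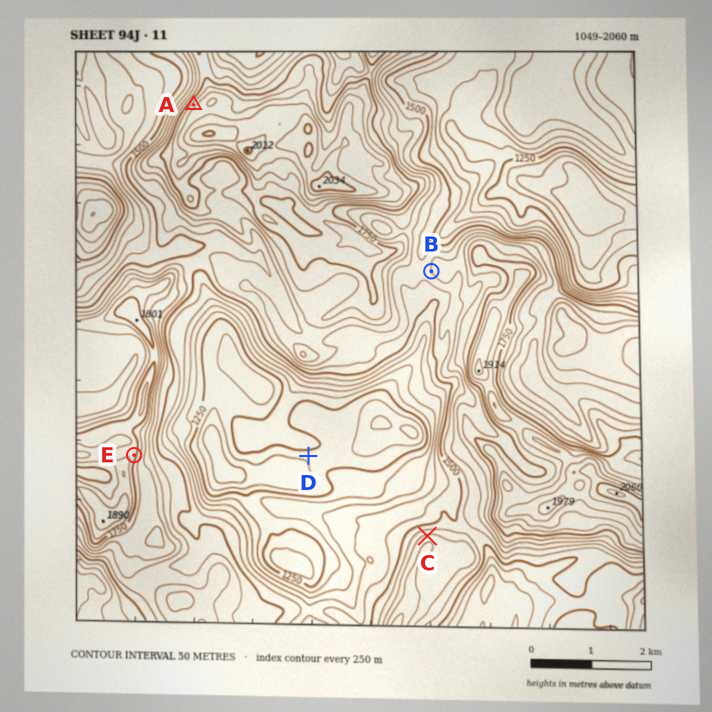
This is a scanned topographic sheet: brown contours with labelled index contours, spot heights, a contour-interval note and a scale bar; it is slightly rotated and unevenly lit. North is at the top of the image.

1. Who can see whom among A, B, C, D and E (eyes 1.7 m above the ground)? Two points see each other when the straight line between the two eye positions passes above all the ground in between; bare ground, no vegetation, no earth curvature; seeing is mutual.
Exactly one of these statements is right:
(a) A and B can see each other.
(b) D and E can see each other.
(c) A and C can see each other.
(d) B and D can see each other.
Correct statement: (b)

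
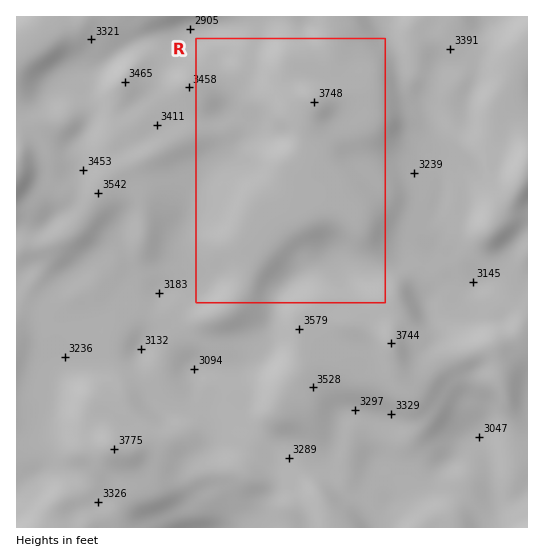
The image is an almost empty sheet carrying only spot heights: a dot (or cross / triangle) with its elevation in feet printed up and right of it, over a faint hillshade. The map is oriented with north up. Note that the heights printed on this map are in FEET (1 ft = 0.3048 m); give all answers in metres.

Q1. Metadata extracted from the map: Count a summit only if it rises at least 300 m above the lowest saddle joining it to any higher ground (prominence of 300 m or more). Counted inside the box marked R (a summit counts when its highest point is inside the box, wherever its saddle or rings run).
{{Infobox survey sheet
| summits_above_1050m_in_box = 0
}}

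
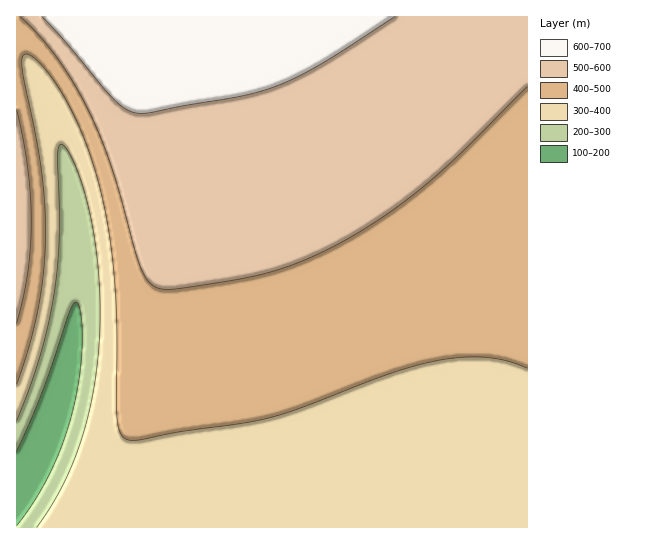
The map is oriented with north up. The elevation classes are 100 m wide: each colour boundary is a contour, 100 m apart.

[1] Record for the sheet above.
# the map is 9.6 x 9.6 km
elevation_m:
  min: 130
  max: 690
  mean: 450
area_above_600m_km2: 7.6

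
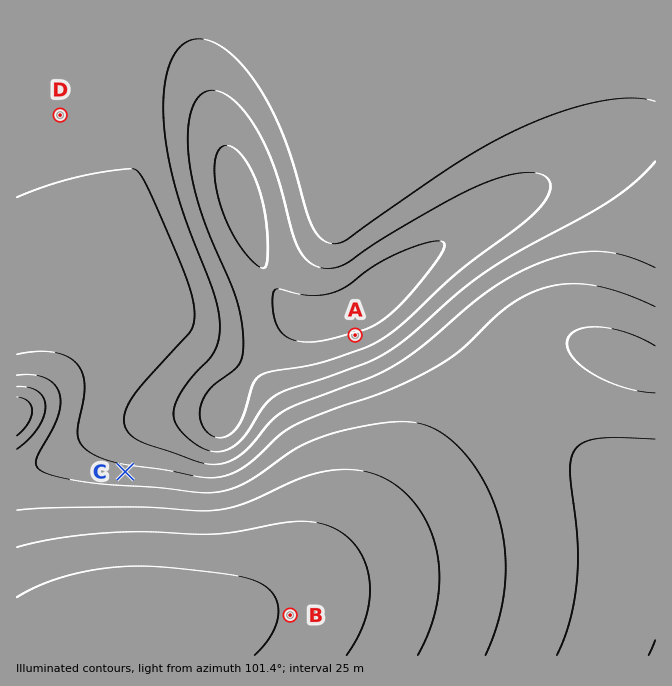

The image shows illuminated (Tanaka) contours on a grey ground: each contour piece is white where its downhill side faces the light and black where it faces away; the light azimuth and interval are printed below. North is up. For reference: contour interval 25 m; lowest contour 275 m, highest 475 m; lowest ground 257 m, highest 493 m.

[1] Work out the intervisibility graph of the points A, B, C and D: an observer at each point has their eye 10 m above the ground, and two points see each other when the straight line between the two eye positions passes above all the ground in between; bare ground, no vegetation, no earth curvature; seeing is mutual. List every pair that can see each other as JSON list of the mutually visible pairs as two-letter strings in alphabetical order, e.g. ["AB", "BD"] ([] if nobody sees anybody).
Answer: ["AB", "BC"]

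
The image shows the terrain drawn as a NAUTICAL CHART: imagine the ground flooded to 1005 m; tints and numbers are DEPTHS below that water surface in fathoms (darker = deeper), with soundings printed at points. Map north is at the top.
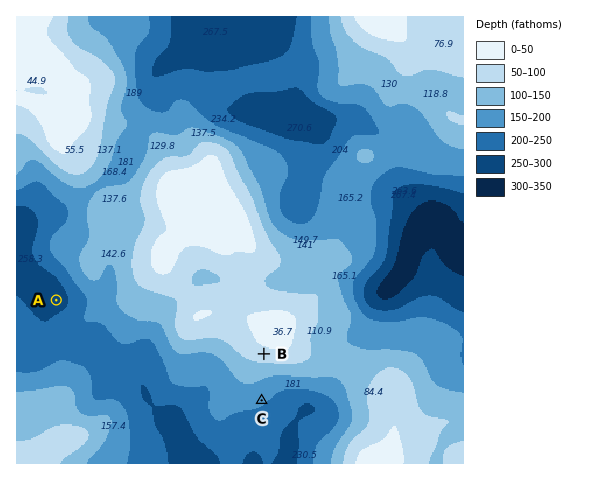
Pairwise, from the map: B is above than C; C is above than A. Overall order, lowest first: A C B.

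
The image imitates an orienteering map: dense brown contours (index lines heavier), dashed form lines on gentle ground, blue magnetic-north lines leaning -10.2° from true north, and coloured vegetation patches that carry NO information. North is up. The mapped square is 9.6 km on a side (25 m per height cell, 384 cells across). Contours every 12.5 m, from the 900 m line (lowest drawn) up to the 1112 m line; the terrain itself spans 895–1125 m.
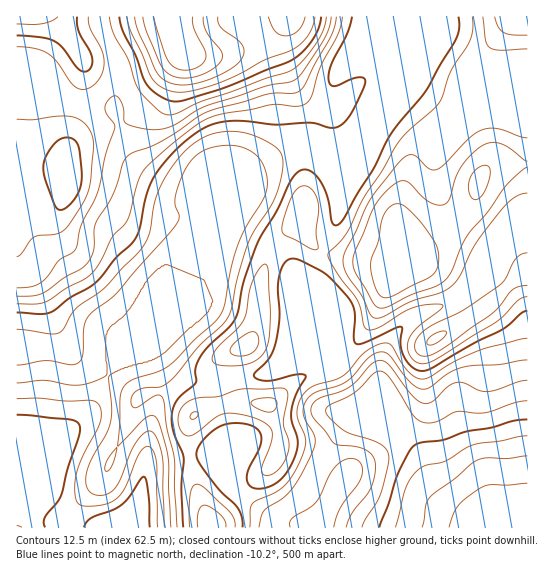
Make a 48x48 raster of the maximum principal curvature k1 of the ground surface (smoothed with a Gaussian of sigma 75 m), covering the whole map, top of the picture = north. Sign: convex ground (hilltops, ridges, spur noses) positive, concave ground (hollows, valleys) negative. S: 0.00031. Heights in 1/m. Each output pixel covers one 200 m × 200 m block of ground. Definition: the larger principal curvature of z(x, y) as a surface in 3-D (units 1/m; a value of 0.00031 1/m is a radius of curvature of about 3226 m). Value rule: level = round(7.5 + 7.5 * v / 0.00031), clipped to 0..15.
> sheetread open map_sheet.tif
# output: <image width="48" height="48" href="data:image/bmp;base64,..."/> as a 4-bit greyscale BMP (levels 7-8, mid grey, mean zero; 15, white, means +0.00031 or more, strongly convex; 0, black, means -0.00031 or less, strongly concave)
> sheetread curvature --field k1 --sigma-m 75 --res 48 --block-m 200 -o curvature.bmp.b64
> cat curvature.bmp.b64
<image width="48" height="48" href="data:image/bmp;base64,Qk32BAAAAAAAAHYAAAAoAAAAMAAAADAAAAABAAQAAAAAAIAEAAATCwAAEwsAABAAAAAAAAAAAAAAABEREQAiIiIAMzMzAERERABVVVUAZmZmAHd3dwCIiIgAmZmZAKqqqgC7u7sAzMzMAN3d3QDu7u4A////ALvLu4dnd5mJzu7biJzey4Z4h4iId3d3iImZvLmZd3eJ3+u7hYmZ3Zd4iIiId3d3h4h3nMy7mHeL77ibqIl2vbiJmHeId3d4h3d2is3bmIic/peL26mHjMqZh3eIh3d4h3d3ibzcmIiu/IeL7sqIituph3eJiHd4h3d3iaztl3av+neJ3/uIiby6mYd4mHd4h3d3iJvvpma/53eInv6YiavLuph4mHZ4h3d3eInP12a/13d3a/66qqqqqqh4mHd4h3d3d4ev+Hi/6Hd3Sv68upiIiZmIiIiId3eHd3d9+om/+nZma/6ZmHd4h4qZiZiIeHeIh3Zq/Im+/9uqvf10V2d3d4qpiZmIiIh4iHd57aq83u7///1jR3eId4u5iJmYiIiIiIiaztuqqZrN7f/XaJmHd5zJd4mYiIiIiZmru8yomXeZhq//27qWV67ZZnmYiIiIiaqZmImru5iJhni9//uFV7/pZ4iIiJiImqmHiHZ5zuy7qYiIie+WaM/6d4iIh5mImpiHh3d3nP//24h3eI/oi9/+mIh4iIiIqod3d3d4ia3v/Ih3d4v7nN///IiIiHeJqXZ3iHeIiHi9/IiId4n+marP/9mJmHiamHZ4iIiIh2ad7YiIh3ffyHiZz/65h3iqh3d4iId4d2WN/Yh3h3Wv+WaIiM/7hoqpd4iIiHd3d3eM/od3d3Wd/qiJmIr/t7upiJmYh3d3d3iM/nd3d4m83u3LqYee6ru7qZmHd3d4d4iK/4d3d6vLq8zcuYd57ZmaqqmIiHd4h4iJ76V4m8u6mZmruYd3vZmIiqqZmId4h3iIzriLzLu5iZiKund4rJmImqqZqZmIiHiIvbmcuprKiJiJq5d4iomZqoiIqpmZiIeIncqbl3jMmJmIm7l3iIibyXZ4qoiJmIeIity7l3e9qamYmsuHd3ib2neIqneImYiIh73cqHicyqmIibyXd3d63JiIqnd4iJmIdoztqHib26h4ibypdnd63amImod4iIiIdnvtqHiJzLh3ibypmHeK3aiIiZd3d3d3d4rcmHiIrbh3ibypmYibzKiHiah3d3d3d4rLmId3nMl4iay6qpmau6h3eaqHZ3d3d4qpiId3i8l3iJu6qpiJq6mIiKuXZnd3eJmYiIh4isqHeIq6qYiJmqmZmau4dmdneZmHeIiIibuXeImph4iZmqmZmazbdmd4mZh3iZiIiJuoeImZhoiIiZh4iJvcl2eImHiJmqiHiImph4iIh4d4iZd3eIm8qHeJh2iqqamHeIiamIiIh4d3iah3iJqrqYiIdnnLmJqYeHeJqYiHd4h4irqHibu7qZmYh4rKh4qpiId4qpiHd3d3ituYiazMu7u7qZrKd3iqmId4q6h3d3d3e+uXd5vM3d3cy5rKd3eJmIeIi7qHd3dnneqXdpvMzMy7u7vLh3d4mId3ibuoh3eJzriIiLzMyZmZmrzdmYh4h3d3d5u6mJmqzIeJmru8t2aIiJveuph4h3d3dnm7qbu6umaJqrurt1V3eIrOy6iImId3dmiqqg=="/>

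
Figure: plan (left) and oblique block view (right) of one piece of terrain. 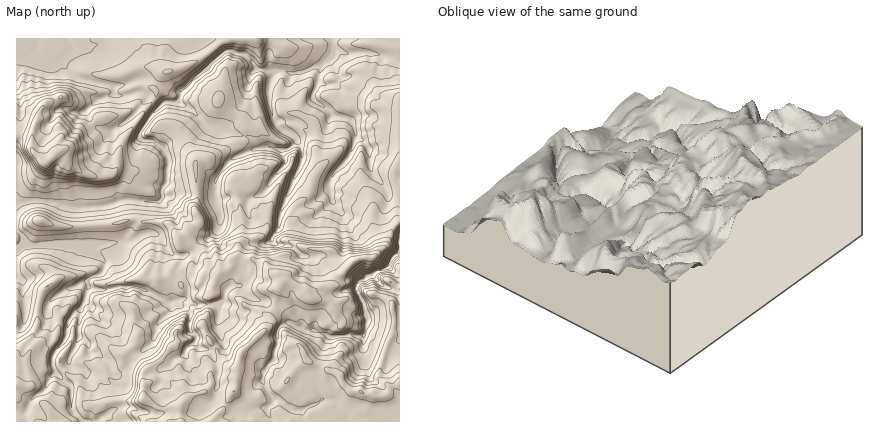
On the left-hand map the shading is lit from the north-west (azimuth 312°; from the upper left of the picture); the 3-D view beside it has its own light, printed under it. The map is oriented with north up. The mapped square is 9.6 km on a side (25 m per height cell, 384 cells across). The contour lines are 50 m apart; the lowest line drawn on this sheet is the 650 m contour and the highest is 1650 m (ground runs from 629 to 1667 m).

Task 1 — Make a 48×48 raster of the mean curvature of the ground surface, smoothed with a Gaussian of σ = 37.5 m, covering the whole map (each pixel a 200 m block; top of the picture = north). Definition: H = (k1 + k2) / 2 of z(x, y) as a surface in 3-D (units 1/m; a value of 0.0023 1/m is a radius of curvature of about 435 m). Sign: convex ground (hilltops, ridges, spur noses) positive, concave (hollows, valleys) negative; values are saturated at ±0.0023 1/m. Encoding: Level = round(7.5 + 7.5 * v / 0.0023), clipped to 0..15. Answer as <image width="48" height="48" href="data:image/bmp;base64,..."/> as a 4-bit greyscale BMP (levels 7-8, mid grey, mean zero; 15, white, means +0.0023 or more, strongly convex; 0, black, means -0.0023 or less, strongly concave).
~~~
<image width="48" height="48" href="data:image/bmp;base64,Qk32BAAAAAAAAHYAAAAoAAAAMAAAADAAAAABAAQAAAAAAIAEAAATCwAAEwsAABAAAAAAAAAAAAAAABEREQAiIiIAMzMzAERERABVVVUAZmZmAHd3dwCIiIgAmZmZAKqqqgC7u7sAzMzMAN3d3QDu7u4A////AIeXeaZWV4Vrp5mmVqd3iIeImIh4h3d3d3V4qEO5plaBOXamZmt2d3WoRHiId3h3d6SciGipq6iv2GipZlaVeJhFmYZ3Z1V3d4g0mGiWd3VNhYd6q3W8Z8N5iIh4ab3atrrUuSmGh2YslWenaJSLV2Wqd3d2nJmFuXeHMatnaXdNiIiHZqWbaUmJlnd21igsanlrOYVXl3ZMpmeWd6SbiETIl2aqujRaOHlrDymplXlWvJWleHeLhoUneLuZiHZMWIl6DHekV7t0RsdWuko8xowqebVXx1Zqh5iosNK1i5aoQ62xNccoyWsMnqdX3KOHtmt6mUZKqGWacomsC9KHbLkL2XhQEyCmx0bFbSjKlWeLkm7wf0V2d88dURF659OHmJLlbQmaN3enlUfg3mV1Z4nBNraYnLNIeaLUe5Nnlma3aWR1nbNpd4p3h4dol4BXiZPVedc0eZu5mWVHIiRm24SGZoh6iPDEqIWqFp4bzOmpk0VTvcaMgjR4esqXn2Dq5oaulCdzEBJACZa1dsdHWNvJaqiIVA/4E0Rq64Up/czMuniVp5hnZnWJqJearAGh+VdVi97WFoaLiYl3e4qHdmvLtnZYuVAGtGu7t2VqlnVYqHqKWHqYZ32ImHd2frXID2qodmZmWHVoqIZGW3m6nruGcjR2ev//A1ZVZmd3iHaIqGPHeZVqaEaLZ+7fileP0HVkRVVmVWZmlyrHhHbMl1A5zYZoRiNo8EaHd3d3d3V0QjypmCFnicsKZUVnV2dmtVyr7+3dzMlqiLxcnUJphG0Gh2eIZYeWf1z/llZ4iKzbu7eUvmNqlYw2mHWYVmiWa1aHVFRERWd4h0N590OpeHuBuJpXSJenWWQzRWd3dTQxEldstUSYZqnQqnWiiHeZSXdnd4d3eHiKzDdSt0aJhzbjSqhjiIiYSlmLZWREVUeYdyd3yEXJiZHqCapUqImValp2R4bf3caIild4uTPaiJYvBqqBmIpUqFdtieuneMd4iTaJtqJrmaw3wKq1N6kqmSTPtrhmhqhoinOKqbkFmsvy8ImrQqopigznqpdmWJlpnBeZqruTBIhh84qL0Zs3aT+EmtuHR4tXkxmIiHiapTA6QrxnyVdYeVuFe1tXhm2ARpiJdmV3d5v7M4dWiwaZeWe0e5aWZEjw3IiIdmZnmZwwanhnmimYeWbnTYWXmXKeDrqphGZ4l7gHh4p3hEmneUa5OiMJzMxdYbqYKIiIh9RcqZuhV2ZXeWqehHpzeHemwyQjmZqHh9C5iXUYuXjJiWecz+iENURpXVk8qJqYabCnelTLiHeXilhma8msuWmGi4gEmpmYSKC3ecKoaHaKqniGdmQyRWZXdneQWqmYZuKJaMR3iXeGVodlRWaaqquWacupAXqYULVGM2h6WHiXeWZnd3iHd3eJmZm9wwzLw3RWmFVWmaqXhneIh3d3d3d3eHZWrkDoIfOpmJhldXhlV4h4iHd3d3eHh4dmZ+cAKcKaqZiGZlRomYh4iHiId4h4dnd4d2rczNaIdneFmZmYhw=="/>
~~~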